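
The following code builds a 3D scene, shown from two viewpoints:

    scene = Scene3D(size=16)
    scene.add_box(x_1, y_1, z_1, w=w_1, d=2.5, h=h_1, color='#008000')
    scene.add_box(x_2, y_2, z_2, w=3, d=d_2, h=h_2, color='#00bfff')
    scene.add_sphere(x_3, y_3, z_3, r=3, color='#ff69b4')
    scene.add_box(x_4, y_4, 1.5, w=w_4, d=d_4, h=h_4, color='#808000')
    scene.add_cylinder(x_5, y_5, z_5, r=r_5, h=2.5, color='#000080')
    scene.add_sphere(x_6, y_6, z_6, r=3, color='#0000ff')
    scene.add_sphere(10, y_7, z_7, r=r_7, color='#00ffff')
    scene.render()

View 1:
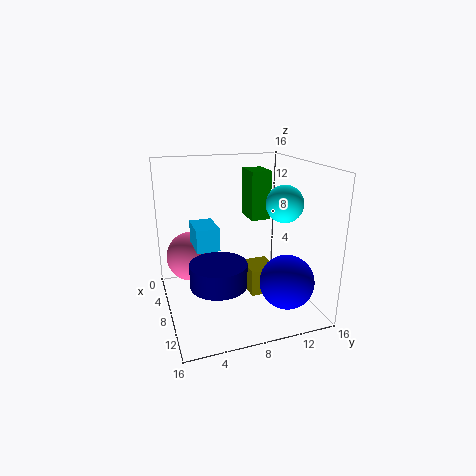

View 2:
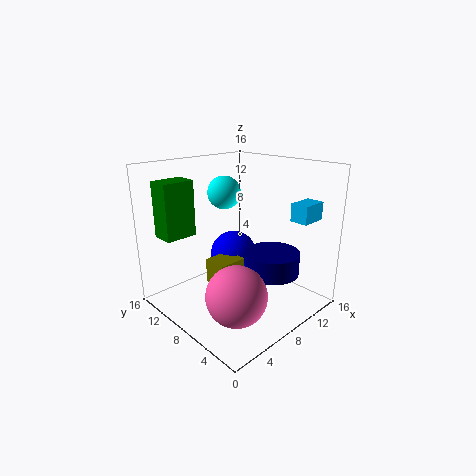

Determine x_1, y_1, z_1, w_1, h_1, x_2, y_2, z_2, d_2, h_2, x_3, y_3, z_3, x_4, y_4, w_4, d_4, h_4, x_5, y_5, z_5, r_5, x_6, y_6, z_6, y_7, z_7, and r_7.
x_1 = 1, y_1 = 11, z_1 = 8.5, w_1 = 3.5, h_1 = 6, x_2 = 12, y_2 = 2, z_2 = 10, d_2 = 2, h_2 = 2, x_3 = 3.5, y_3 = 3.5, z_3 = 4.5, x_4 = 6.5, y_4 = 9, w_4 = 3.5, d_4 = 3, h_4 = 3, x_5 = 10.5, y_5 = 5, z_5 = 4, r_5 = 3, x_6 = 11.5, y_6 = 12.5, z_6 = 3.5, y_7 = 12.5, z_7 = 12, r_7 = 2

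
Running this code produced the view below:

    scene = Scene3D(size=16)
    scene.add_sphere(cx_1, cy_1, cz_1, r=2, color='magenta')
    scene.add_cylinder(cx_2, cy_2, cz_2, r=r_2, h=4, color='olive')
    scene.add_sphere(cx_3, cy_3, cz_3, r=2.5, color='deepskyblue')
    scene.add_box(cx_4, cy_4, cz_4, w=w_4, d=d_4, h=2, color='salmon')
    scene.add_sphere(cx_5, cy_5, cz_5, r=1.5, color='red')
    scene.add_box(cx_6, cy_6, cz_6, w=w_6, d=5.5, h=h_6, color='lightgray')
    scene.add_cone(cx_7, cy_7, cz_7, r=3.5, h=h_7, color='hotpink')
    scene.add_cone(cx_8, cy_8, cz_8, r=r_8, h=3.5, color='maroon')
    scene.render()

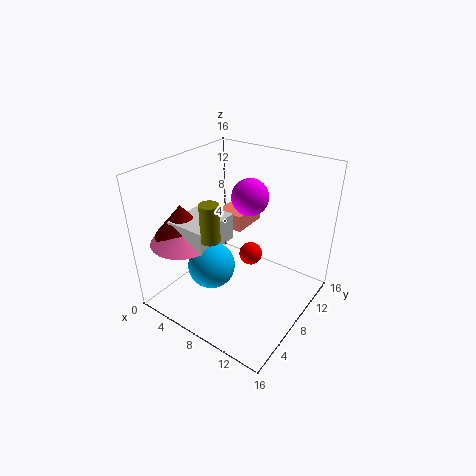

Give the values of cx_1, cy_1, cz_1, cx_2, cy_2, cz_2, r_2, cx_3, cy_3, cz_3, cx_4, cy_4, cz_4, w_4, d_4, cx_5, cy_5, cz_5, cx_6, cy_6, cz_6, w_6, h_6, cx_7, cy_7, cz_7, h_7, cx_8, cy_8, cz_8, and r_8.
cx_1 = 8.5
cy_1 = 9.5
cz_1 = 12.5
cx_2 = 7.5
cy_2 = 4
cz_2 = 9.5
r_2 = 1
cx_3 = 7
cy_3 = 4.5
cz_3 = 6
cx_4 = 3
cy_4 = 10.5
cz_4 = 7
w_4 = 3.5
d_4 = 4.5
cx_5 = 6.5
cy_5 = 13
cz_5 = 2.5
cx_6 = 2.5
cy_6 = 3
cz_6 = 7.5
w_6 = 4.5
h_6 = 3
cx_7 = 3.5
cy_7 = 4
cz_7 = 8
h_7 = 2.5
cx_8 = 3
cy_8 = 4.5
cz_8 = 8.5
r_8 = 3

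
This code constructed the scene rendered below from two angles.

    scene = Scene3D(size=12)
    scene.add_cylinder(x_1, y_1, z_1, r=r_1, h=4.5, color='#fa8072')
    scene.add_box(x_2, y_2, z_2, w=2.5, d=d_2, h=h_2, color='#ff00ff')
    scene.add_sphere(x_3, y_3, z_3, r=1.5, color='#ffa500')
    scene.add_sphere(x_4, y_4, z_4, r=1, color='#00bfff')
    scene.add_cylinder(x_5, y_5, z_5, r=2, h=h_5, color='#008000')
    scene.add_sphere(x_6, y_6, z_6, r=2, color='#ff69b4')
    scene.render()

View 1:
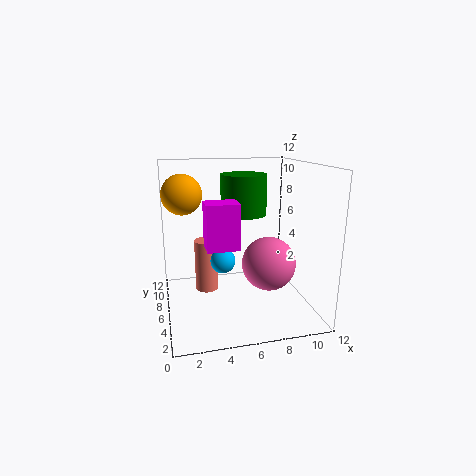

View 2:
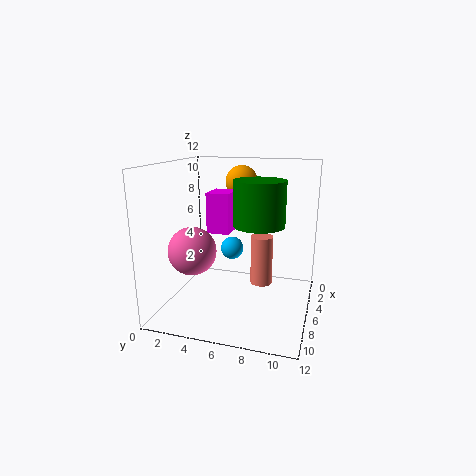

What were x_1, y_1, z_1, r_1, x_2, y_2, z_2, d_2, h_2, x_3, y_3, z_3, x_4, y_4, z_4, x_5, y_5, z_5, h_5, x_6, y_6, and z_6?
x_1 = 3.5; y_1 = 7.5; z_1 = 1; r_1 = 1; x_2 = 3; y_2 = 3; z_2 = 6; d_2 = 2; h_2 = 3.5; x_3 = 1.5; y_3 = 5; z_3 = 10; x_4 = 4.5; y_4 = 5; z_4 = 4.5; x_5 = 7; y_5 = 8; z_5 = 7.5; h_5 = 3.5; x_6 = 7.5; y_6 = 2.5; z_6 = 5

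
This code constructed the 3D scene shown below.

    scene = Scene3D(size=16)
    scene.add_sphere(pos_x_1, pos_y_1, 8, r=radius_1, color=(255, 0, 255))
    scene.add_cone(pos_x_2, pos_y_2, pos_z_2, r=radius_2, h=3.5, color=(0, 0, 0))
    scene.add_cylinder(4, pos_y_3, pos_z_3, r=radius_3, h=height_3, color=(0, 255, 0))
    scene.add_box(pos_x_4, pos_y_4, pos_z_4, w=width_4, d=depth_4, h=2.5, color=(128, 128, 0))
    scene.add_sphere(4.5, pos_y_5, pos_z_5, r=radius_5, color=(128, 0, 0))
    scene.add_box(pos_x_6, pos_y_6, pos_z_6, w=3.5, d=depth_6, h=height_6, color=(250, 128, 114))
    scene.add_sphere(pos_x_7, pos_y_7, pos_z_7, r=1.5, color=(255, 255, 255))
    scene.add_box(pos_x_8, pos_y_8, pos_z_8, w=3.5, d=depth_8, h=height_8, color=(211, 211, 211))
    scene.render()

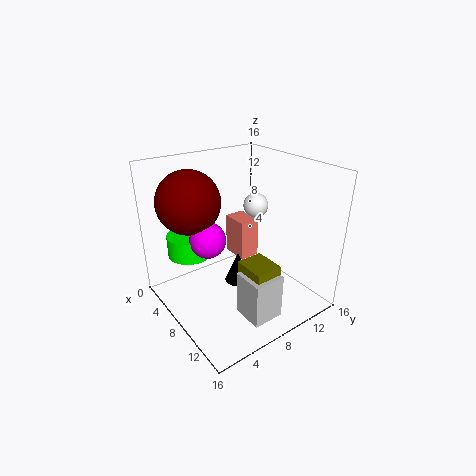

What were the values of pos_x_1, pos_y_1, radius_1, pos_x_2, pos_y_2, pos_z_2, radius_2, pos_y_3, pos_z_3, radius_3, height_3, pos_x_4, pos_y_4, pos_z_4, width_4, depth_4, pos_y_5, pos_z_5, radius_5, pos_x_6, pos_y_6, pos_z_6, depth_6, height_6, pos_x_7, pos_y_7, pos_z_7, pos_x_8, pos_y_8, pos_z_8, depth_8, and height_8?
pos_x_1 = 6.5
pos_y_1 = 5
radius_1 = 2
pos_x_2 = 8
pos_y_2 = 8
pos_z_2 = 2.5
radius_2 = 1.5
pos_y_3 = 4
pos_z_3 = 5.5
radius_3 = 2.5
height_3 = 2.5
pos_x_4 = 10
pos_y_4 = 6.5
pos_z_4 = 4
width_4 = 3.5
depth_4 = 3
pos_y_5 = 4
pos_z_5 = 12
radius_5 = 3.5
pos_x_6 = 2
pos_y_6 = 10.5
pos_z_6 = 3
depth_6 = 2.5
height_6 = 5
pos_x_7 = 5.5
pos_y_7 = 12.5
pos_z_7 = 10
pos_x_8 = 10.5
pos_y_8 = 6
pos_z_8 = 0.5
depth_8 = 3.5
height_8 = 5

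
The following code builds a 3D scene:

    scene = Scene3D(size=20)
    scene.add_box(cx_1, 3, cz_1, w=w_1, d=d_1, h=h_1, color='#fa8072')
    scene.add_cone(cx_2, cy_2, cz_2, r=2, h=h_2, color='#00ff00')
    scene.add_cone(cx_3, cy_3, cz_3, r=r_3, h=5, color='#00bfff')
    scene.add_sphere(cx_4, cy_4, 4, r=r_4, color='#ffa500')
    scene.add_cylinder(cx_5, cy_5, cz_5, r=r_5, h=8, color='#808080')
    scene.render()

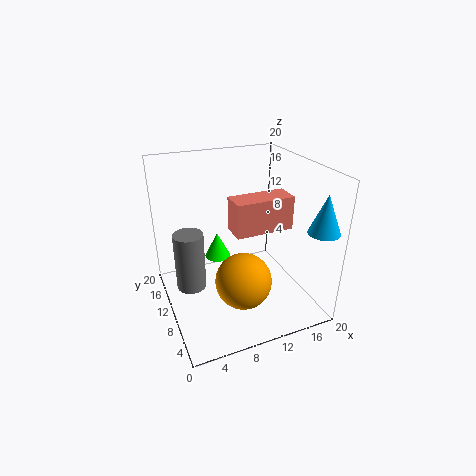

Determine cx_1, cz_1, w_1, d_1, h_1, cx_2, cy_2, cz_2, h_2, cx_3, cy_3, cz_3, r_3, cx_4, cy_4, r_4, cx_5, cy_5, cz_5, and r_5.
cx_1 = 7; cz_1 = 14; w_1 = 7; d_1 = 3; h_1 = 4; cx_2 = 9; cy_2 = 16; cz_2 = 4; h_2 = 4; cx_3 = 18; cy_3 = 2; cz_3 = 13; r_3 = 2; cx_4 = 10; cy_4 = 8; r_4 = 4; cx_5 = 3; cy_5 = 10; cz_5 = 4; r_5 = 2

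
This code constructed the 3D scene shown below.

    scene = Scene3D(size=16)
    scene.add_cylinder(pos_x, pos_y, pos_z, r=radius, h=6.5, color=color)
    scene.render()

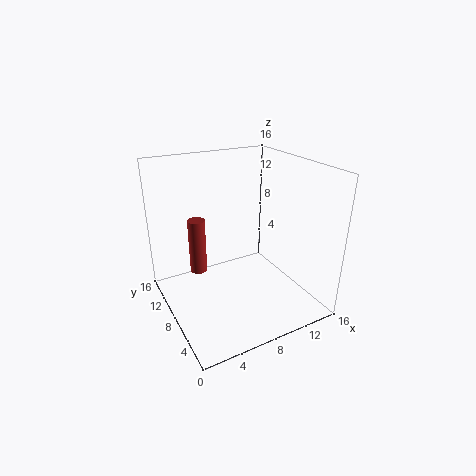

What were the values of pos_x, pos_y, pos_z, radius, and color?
pos_x = 4.5, pos_y = 11.5, pos_z = 3, radius = 1, color = 'brown'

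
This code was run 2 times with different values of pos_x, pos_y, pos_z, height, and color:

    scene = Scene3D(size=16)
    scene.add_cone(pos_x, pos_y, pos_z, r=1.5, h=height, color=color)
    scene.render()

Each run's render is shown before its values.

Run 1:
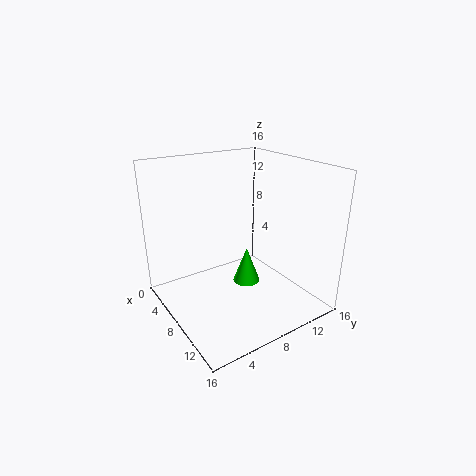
pos_x = 9, pos_y = 8.5, pos_z = 3, height = 4, color = 'lime'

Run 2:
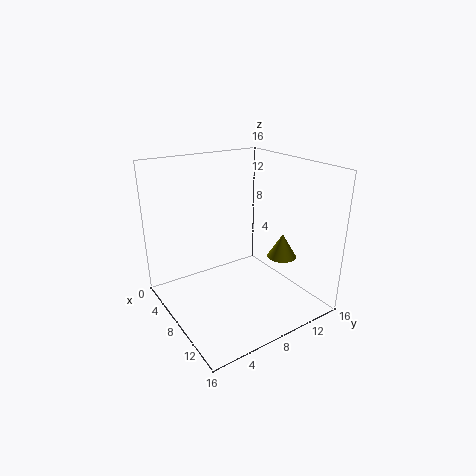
pos_x = 12.5, pos_y = 10.5, pos_z = 7, height = 2.5, color = 'olive'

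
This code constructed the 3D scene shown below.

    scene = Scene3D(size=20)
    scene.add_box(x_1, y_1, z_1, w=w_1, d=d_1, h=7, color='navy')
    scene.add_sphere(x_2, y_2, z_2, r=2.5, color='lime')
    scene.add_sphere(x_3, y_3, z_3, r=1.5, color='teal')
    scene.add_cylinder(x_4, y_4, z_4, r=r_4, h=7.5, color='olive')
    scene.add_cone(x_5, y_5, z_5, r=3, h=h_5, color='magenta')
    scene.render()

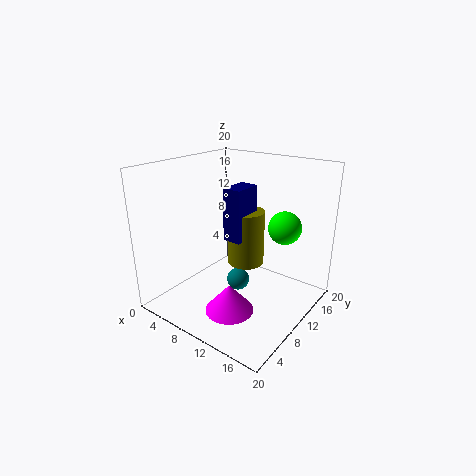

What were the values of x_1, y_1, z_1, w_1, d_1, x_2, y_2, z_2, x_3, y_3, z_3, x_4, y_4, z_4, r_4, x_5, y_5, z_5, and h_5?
x_1 = 9.5; y_1 = 7.5; z_1 = 10.5; w_1 = 2.5; d_1 = 4; x_2 = 13.5; y_2 = 17; z_2 = 10; x_3 = 11.5; y_3 = 8; z_3 = 5; x_4 = 11; y_4 = 10.5; z_4 = 6.5; r_4 = 2.5; x_5 = 13.5; y_5 = 3.5; z_5 = 3.5; h_5 = 3.5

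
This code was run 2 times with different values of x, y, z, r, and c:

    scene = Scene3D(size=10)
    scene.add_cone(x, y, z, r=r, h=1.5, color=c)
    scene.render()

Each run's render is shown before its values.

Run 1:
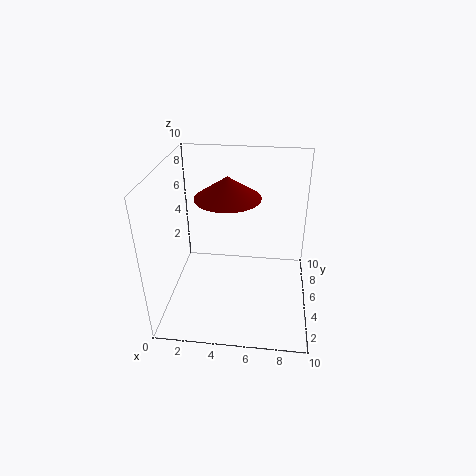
x = 4.25
y = 5.5
z = 7.75
r = 2.25
c = 'maroon'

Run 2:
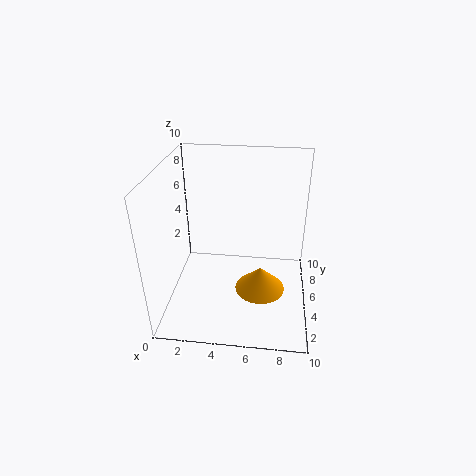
x = 6.75
y = 1.75
z = 3.5
r = 1.5
c = 'orange'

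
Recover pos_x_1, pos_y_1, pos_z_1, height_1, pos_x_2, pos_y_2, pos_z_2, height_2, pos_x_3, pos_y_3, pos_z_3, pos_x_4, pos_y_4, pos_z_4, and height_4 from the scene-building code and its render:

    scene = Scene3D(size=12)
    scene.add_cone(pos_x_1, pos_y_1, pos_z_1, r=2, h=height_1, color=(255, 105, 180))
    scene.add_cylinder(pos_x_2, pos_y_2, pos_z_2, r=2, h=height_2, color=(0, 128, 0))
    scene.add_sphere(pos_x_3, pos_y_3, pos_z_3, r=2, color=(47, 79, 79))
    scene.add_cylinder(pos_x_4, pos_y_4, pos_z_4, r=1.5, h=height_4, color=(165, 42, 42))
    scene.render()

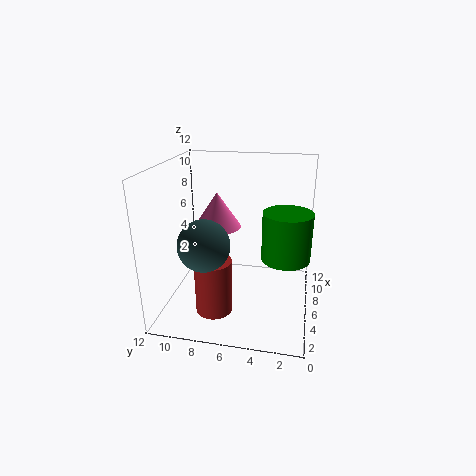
pos_x_1 = 7
pos_y_1 = 8
pos_z_1 = 6.5
height_1 = 3
pos_x_2 = 6
pos_y_2 = 2
pos_z_2 = 4.5
height_2 = 4
pos_x_3 = 3
pos_y_3 = 8
pos_z_3 = 6.5
pos_x_4 = 3.5
pos_y_4 = 7.5
pos_z_4 = 0.5
height_4 = 4.5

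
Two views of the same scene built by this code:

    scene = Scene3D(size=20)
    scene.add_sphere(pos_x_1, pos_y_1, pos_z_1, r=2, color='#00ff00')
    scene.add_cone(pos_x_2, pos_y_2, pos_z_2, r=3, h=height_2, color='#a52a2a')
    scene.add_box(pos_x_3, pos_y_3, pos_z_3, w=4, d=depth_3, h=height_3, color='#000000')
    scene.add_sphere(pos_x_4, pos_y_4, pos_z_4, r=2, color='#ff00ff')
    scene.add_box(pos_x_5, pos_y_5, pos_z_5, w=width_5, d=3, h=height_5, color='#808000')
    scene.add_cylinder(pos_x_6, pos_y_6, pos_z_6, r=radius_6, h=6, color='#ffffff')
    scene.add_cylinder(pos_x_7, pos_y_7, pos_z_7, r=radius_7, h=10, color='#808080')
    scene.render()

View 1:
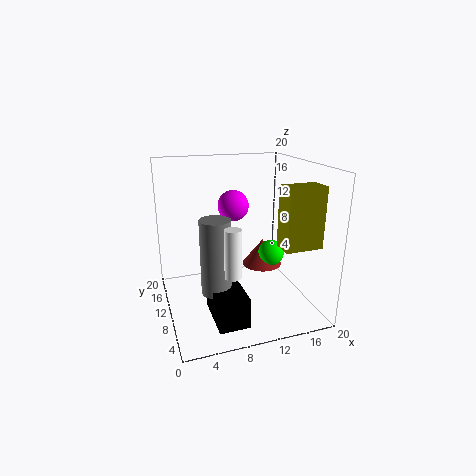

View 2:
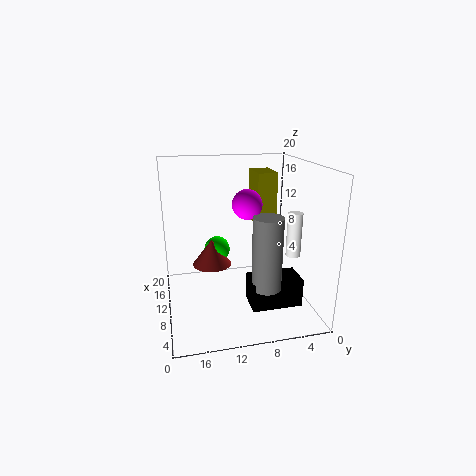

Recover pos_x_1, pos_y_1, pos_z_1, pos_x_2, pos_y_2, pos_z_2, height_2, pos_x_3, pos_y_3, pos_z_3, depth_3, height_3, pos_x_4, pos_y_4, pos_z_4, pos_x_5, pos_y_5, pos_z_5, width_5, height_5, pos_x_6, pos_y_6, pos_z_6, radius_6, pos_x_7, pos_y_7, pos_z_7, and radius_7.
pos_x_1 = 16
pos_y_1 = 12
pos_z_1 = 6
pos_x_2 = 15
pos_y_2 = 13
pos_z_2 = 4
height_2 = 4
pos_x_3 = 5
pos_y_3 = 2
pos_z_3 = 1
depth_3 = 7
height_3 = 4
pos_x_4 = 9
pos_y_4 = 9
pos_z_4 = 15
pos_x_5 = 14
pos_y_5 = 3
pos_z_5 = 10
width_5 = 5
height_5 = 8
pos_x_6 = 7
pos_y_6 = 3
pos_z_6 = 8
radius_6 = 1
pos_x_7 = 6
pos_y_7 = 7
pos_z_7 = 4
radius_7 = 2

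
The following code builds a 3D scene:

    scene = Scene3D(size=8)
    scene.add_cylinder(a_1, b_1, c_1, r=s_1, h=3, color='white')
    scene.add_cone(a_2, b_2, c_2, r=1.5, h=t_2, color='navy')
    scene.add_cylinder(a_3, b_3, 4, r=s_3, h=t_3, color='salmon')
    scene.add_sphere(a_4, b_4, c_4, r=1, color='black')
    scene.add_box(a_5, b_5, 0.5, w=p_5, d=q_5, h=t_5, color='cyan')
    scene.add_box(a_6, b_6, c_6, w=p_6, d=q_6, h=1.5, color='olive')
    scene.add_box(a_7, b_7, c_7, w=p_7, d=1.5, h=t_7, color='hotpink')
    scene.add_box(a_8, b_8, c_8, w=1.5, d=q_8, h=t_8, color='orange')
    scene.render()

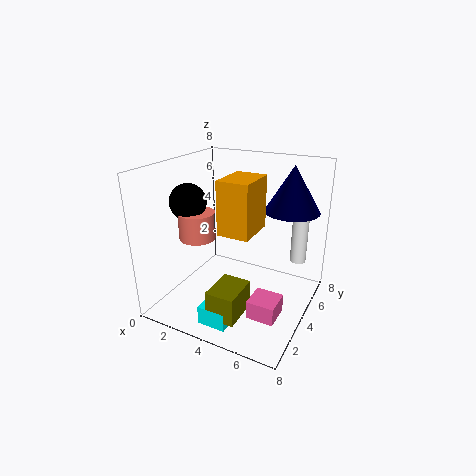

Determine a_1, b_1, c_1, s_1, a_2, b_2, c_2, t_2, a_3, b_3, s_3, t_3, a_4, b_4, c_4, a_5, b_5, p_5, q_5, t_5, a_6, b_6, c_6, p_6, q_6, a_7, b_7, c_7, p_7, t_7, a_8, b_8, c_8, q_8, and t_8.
a_1 = 6.5
b_1 = 7.5
c_1 = 1.5
s_1 = 0.5
a_2 = 6.5
b_2 = 5.5
c_2 = 5.5
t_2 = 2.5
a_3 = 2
b_3 = 3
s_3 = 1
t_3 = 1.5
a_4 = 1.5
b_4 = 3
c_4 = 6
a_5 = 3.5
b_5 = 0.5
p_5 = 1.5
q_5 = 1.5
t_5 = 1
a_6 = 4
b_6 = 0.5
c_6 = 1
p_6 = 1.5
q_6 = 2
a_7 = 5.5
b_7 = 2
c_7 = 0.5
p_7 = 1.5
t_7 = 1
a_8 = 4.5
b_8 = 1
c_8 = 5.5
q_8 = 2
t_8 = 2.5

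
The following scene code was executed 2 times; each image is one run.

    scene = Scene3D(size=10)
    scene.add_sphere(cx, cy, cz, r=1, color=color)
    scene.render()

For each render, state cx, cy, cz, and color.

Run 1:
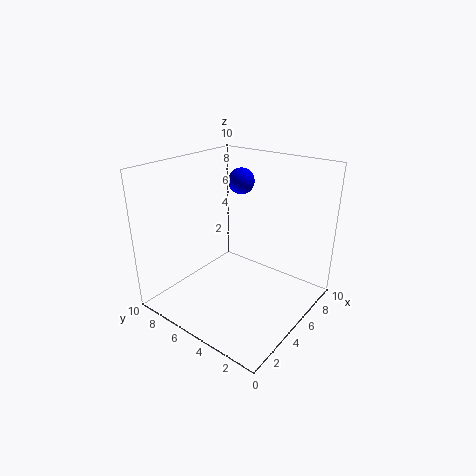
cx = 8, cy = 7, cz = 8, color = 'blue'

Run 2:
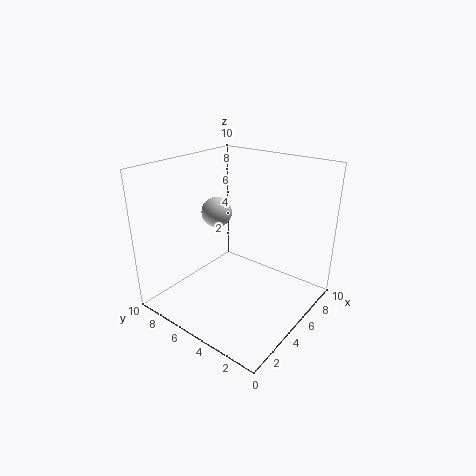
cx = 4, cy = 6, cz = 7, color = 'lightgray'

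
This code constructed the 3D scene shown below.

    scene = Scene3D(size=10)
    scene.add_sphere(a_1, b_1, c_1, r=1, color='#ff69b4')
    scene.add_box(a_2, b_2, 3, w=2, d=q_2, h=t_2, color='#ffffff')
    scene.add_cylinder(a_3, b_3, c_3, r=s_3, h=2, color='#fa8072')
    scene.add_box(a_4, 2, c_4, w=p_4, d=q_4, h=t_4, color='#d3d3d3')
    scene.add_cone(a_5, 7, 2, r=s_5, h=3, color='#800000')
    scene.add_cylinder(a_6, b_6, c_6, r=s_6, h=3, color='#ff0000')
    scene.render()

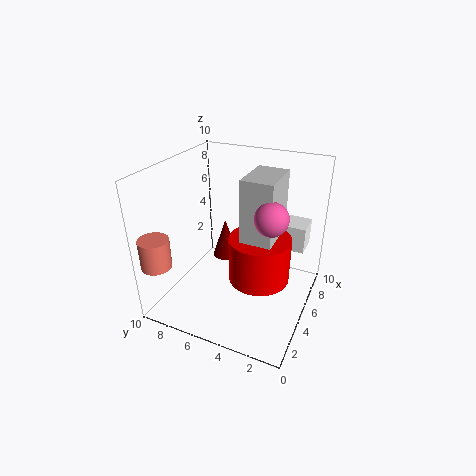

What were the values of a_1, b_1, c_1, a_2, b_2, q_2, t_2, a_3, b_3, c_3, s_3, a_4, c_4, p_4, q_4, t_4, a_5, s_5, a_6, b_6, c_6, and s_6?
a_1 = 3, b_1 = 2, c_1 = 8, a_2 = 8, b_2 = 1, q_2 = 2, t_2 = 2, a_3 = 1, b_3 = 9, c_3 = 4, s_3 = 1, a_4 = 3, c_4 = 6, p_4 = 3, q_4 = 2, t_4 = 4, a_5 = 7, s_5 = 1, a_6 = 4, b_6 = 3, c_6 = 3, s_6 = 2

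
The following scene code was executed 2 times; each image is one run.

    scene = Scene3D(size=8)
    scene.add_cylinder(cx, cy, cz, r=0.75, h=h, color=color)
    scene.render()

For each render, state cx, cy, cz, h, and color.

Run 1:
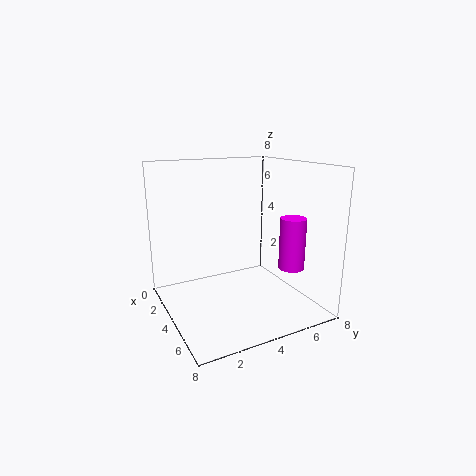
cx = 5; cy = 7; cz = 2; h = 3; color = 'magenta'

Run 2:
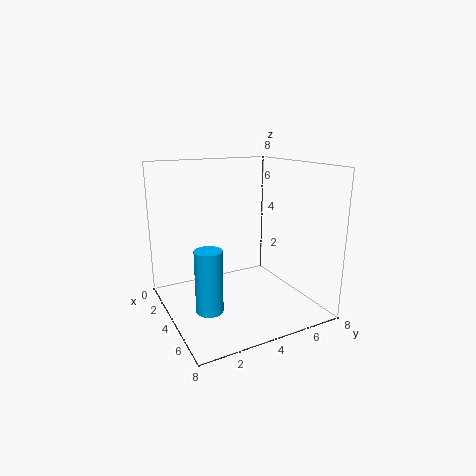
cx = 4.5; cy = 2; cz = 0.25; h = 3.5; color = 'deepskyblue'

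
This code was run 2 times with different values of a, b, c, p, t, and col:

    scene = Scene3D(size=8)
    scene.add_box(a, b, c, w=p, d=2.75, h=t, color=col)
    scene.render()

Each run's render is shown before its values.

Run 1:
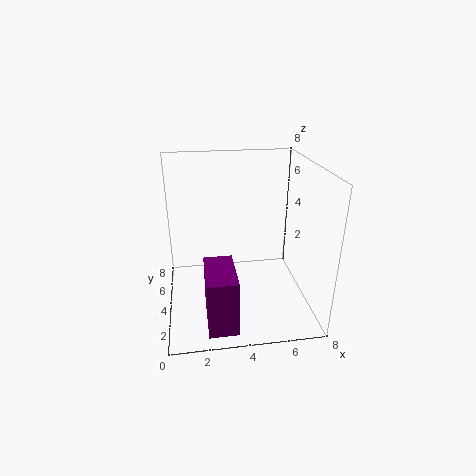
a = 2; b = 0.25; c = 0.5; p = 1.5; t = 3; col = 'purple'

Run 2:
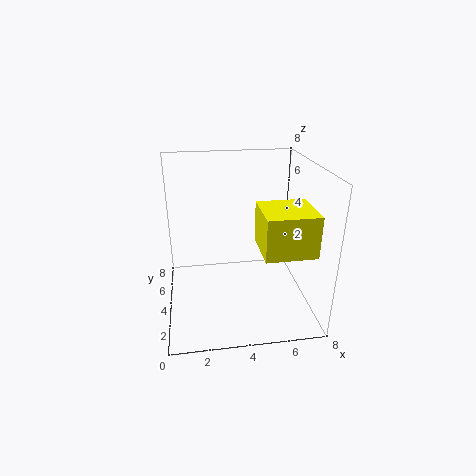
a = 5; b = 1.5; c = 3.75; p = 2.75; t = 2.25; col = 'yellow'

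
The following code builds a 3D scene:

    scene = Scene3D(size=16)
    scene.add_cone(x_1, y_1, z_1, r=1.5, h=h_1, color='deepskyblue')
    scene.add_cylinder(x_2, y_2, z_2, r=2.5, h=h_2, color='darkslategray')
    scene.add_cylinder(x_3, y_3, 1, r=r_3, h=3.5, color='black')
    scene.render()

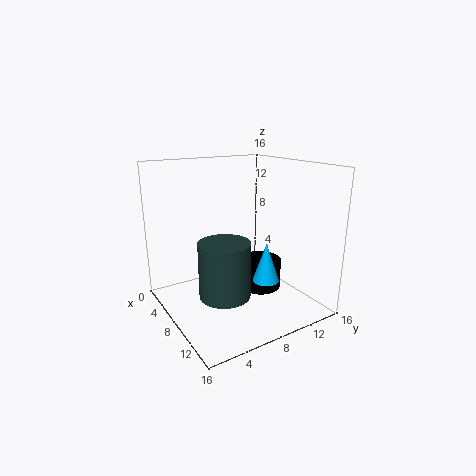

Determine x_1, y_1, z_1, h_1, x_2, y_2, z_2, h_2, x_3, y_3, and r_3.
x_1 = 10; y_1 = 10.5; z_1 = 3; h_1 = 4.5; x_2 = 12; y_2 = 4; z_2 = 4; h_2 = 5.5; x_3 = 7.5; y_3 = 11.5; r_3 = 2.5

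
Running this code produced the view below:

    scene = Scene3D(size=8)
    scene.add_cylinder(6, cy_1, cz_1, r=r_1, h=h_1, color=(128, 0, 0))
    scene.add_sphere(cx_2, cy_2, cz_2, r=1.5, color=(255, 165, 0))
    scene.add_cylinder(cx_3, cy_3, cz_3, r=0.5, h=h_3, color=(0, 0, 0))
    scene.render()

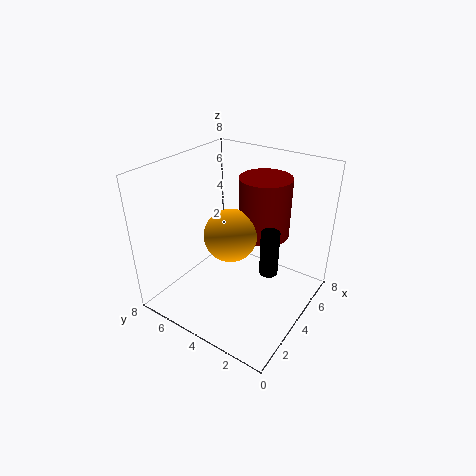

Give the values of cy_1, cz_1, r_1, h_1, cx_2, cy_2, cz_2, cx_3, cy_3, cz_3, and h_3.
cy_1 = 3.5
cz_1 = 3.5
r_1 = 1.5
h_1 = 3.5
cx_2 = 4
cy_2 = 4.5
cz_2 = 4
cx_3 = 4
cy_3 = 2
cz_3 = 2.5
h_3 = 2.5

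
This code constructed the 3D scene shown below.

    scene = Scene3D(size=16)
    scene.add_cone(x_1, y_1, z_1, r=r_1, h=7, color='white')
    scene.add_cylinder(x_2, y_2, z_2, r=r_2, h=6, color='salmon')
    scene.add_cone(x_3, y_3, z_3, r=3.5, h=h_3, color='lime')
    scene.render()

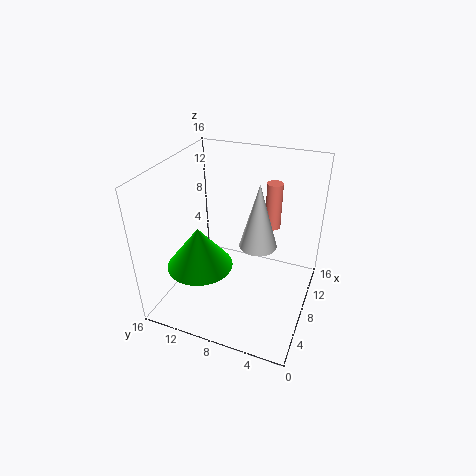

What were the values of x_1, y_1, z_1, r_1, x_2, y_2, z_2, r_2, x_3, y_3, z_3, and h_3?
x_1 = 7.5, y_1 = 5.5, z_1 = 8, r_1 = 2, x_2 = 15, y_2 = 6, z_2 = 6, r_2 = 1, x_3 = 4.5, y_3 = 11, z_3 = 6, h_3 = 4.5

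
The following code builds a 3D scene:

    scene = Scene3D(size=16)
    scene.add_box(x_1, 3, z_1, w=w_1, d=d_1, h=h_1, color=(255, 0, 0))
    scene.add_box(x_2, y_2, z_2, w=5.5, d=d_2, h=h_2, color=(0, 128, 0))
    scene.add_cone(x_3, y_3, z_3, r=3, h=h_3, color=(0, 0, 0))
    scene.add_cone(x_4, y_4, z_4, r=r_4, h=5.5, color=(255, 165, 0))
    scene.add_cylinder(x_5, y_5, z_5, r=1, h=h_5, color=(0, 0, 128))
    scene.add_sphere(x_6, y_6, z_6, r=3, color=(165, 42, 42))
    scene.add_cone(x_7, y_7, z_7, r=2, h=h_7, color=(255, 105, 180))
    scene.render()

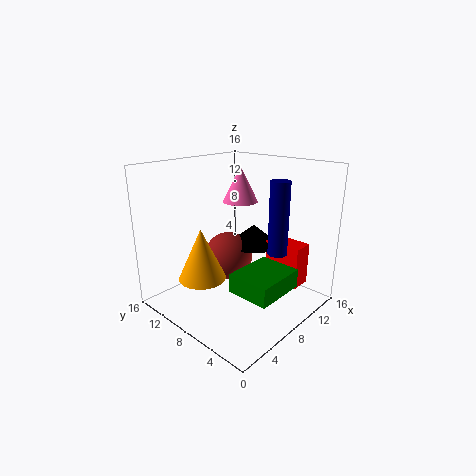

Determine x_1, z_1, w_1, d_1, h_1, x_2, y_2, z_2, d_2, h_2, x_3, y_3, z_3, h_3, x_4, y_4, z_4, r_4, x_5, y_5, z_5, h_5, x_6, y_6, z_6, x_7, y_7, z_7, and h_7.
x_1 = 12.5
z_1 = 1.5
w_1 = 2.5
d_1 = 4.5
h_1 = 5
x_2 = 4
y_2 = 1
z_2 = 4
d_2 = 4.5
h_2 = 2
x_3 = 12.5
y_3 = 9.5
z_3 = 5.5
h_3 = 2.5
x_4 = 3.5
y_4 = 9
z_4 = 4.5
r_4 = 2.5
x_5 = 8.5
y_5 = 3
z_5 = 7.5
h_5 = 7.5
x_6 = 10
y_6 = 11.5
z_6 = 4
x_7 = 10
y_7 = 9.5
z_7 = 11.5
h_7 = 4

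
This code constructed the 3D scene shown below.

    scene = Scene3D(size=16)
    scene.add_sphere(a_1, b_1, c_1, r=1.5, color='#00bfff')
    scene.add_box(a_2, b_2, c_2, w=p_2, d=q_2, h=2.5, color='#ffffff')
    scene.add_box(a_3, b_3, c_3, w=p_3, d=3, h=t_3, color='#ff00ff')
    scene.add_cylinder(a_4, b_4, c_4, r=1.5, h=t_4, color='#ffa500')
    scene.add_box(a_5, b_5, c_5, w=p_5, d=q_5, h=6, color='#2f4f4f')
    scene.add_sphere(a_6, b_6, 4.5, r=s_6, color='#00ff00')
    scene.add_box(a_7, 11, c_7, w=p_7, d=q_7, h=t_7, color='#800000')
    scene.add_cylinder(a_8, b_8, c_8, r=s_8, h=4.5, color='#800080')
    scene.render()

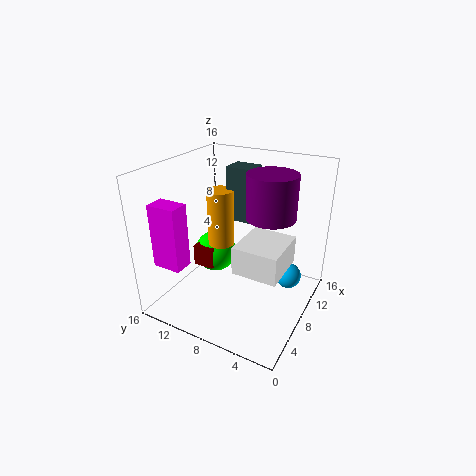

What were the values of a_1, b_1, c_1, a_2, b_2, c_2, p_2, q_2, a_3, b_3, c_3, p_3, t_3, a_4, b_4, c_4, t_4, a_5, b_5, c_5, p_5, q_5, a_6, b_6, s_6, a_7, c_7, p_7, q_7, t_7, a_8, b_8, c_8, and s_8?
a_1 = 11.5, b_1 = 3, c_1 = 2.5, a_2 = 0.5, b_2 = 0.5, c_2 = 9, p_2 = 4.5, q_2 = 4, a_3 = 0.5, b_3 = 10.5, c_3 = 7, p_3 = 2, t_3 = 6.5, a_4 = 8.5, b_4 = 10.5, c_4 = 6.5, t_4 = 6.5, a_5 = 9, b_5 = 7, c_5 = 9.5, p_5 = 2.5, q_5 = 3, a_6 = 9.5, b_6 = 12, s_6 = 2.5, a_7 = 7, c_7 = 3.5, p_7 = 4, q_7 = 2.5, t_7 = 2.5, a_8 = 7.5, b_8 = 4, c_8 = 11.5, s_8 = 2.5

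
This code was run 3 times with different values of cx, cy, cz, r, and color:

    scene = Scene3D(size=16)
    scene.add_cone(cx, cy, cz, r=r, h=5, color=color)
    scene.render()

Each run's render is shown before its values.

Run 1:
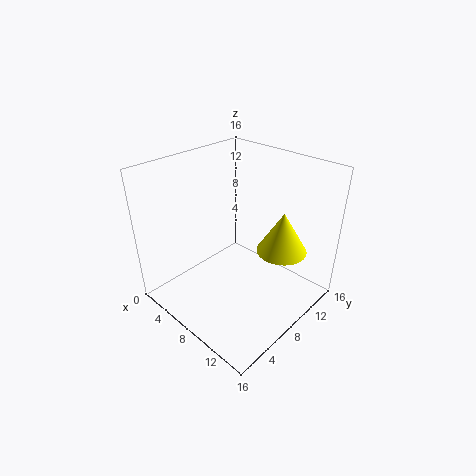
cx = 10.5; cy = 13; cz = 5; r = 3; color = 'yellow'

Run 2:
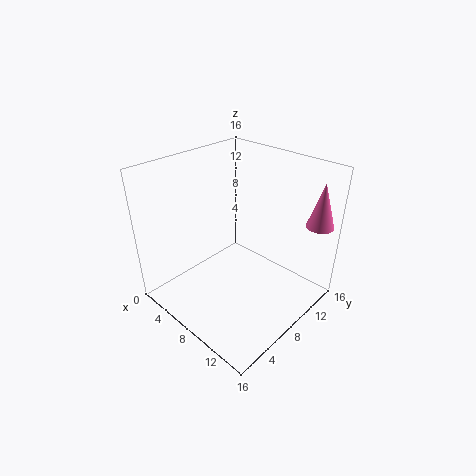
cx = 14.5; cy = 14; cz = 9.5; r = 1.5; color = 'hotpink'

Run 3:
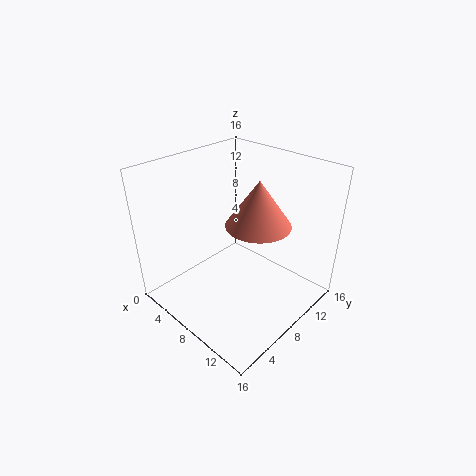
cx = 10; cy = 9; cz = 10; r = 3.5; color = 'salmon'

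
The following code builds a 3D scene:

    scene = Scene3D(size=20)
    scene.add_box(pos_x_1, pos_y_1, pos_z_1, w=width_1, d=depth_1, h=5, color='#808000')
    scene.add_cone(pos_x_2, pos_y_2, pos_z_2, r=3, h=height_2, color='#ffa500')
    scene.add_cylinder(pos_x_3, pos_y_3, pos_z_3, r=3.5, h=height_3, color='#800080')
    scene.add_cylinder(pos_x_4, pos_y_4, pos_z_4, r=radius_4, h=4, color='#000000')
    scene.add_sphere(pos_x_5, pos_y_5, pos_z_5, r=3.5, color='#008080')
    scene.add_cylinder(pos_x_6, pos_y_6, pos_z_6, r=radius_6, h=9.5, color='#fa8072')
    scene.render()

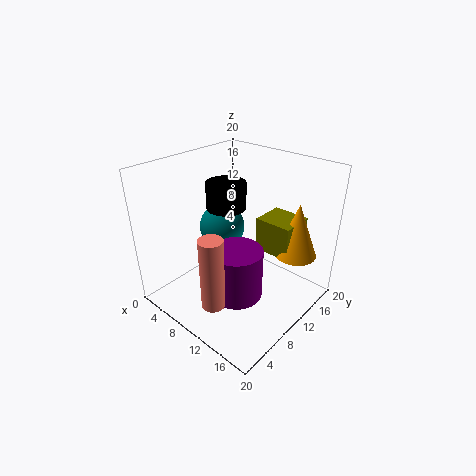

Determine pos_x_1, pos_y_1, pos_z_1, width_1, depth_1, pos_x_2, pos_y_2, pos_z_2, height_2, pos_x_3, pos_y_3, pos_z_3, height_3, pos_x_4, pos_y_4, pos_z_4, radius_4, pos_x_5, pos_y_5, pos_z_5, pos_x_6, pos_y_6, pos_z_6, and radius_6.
pos_x_1 = 10, pos_y_1 = 14, pos_z_1 = 6.5, width_1 = 5.5, depth_1 = 5, pos_x_2 = 15.5, pos_y_2 = 16.5, pos_z_2 = 6.5, height_2 = 8, pos_x_3 = 12, pos_y_3 = 7.5, pos_z_3 = 3, height_3 = 7, pos_x_4 = 5, pos_y_4 = 13, pos_z_4 = 12, radius_4 = 3, pos_x_5 = 4, pos_y_5 = 13, pos_z_5 = 8.5, pos_x_6 = 12.5, pos_y_6 = 2.5, pos_z_6 = 4.5, radius_6 = 1.5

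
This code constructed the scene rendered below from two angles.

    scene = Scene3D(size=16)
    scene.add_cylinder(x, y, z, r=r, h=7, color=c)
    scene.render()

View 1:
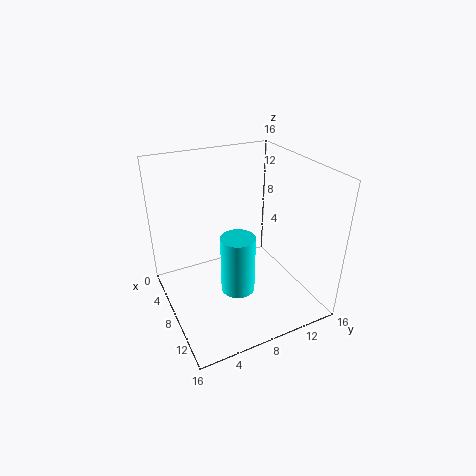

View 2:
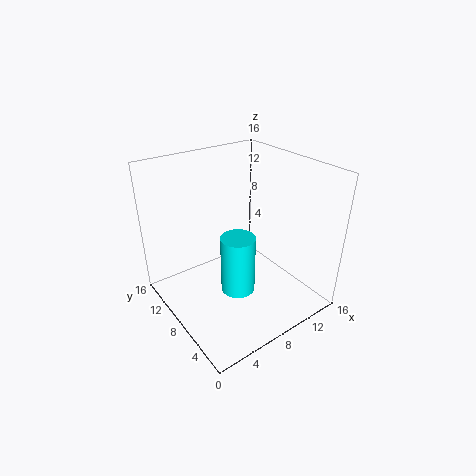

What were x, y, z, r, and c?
x = 8, y = 8, z = 1, r = 2, c = 'cyan'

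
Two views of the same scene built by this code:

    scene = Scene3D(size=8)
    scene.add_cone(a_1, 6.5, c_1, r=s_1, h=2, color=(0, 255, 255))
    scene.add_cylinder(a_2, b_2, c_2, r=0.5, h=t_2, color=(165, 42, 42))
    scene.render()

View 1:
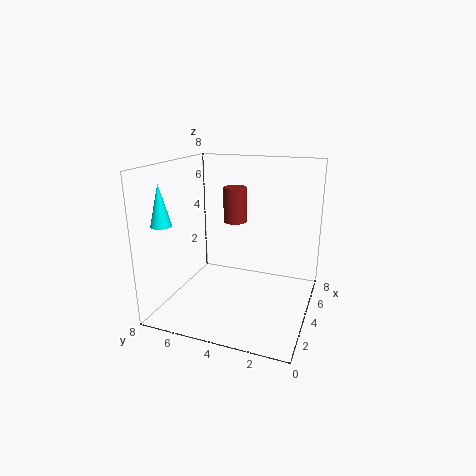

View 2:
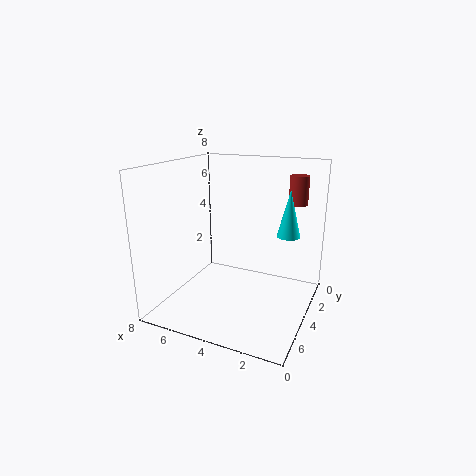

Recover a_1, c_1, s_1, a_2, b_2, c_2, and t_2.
a_1 = 0.5, c_1 = 5.5, s_1 = 0.5, a_2 = 1, b_2 = 3, c_2 = 6, t_2 = 1.5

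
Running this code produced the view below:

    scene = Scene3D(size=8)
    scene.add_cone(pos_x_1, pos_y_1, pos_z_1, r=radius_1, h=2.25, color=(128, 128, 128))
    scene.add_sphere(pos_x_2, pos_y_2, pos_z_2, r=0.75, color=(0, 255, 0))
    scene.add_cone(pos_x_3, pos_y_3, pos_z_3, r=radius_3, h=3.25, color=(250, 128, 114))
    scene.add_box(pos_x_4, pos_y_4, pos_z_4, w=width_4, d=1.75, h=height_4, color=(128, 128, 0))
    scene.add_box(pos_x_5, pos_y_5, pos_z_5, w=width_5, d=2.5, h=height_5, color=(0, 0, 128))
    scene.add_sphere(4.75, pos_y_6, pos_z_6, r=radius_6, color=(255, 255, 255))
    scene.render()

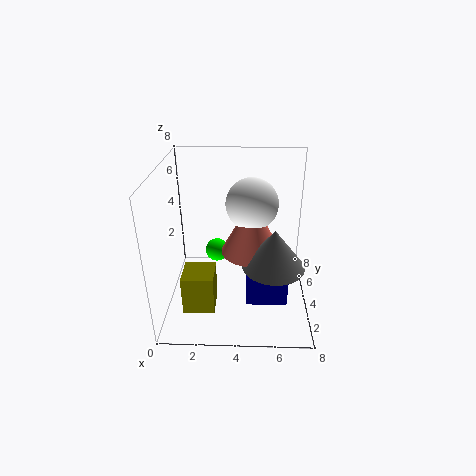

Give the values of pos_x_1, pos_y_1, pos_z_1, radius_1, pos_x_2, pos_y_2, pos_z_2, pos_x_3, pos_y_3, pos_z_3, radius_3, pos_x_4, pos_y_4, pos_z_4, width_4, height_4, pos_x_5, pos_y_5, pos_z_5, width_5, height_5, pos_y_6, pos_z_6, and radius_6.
pos_x_1 = 6, pos_y_1 = 3.5, pos_z_1 = 2.5, radius_1 = 1.75, pos_x_2 = 2.5, pos_y_2 = 6.75, pos_z_2 = 1.5, pos_x_3 = 4.75, pos_y_3 = 4.75, pos_z_3 = 2.75, radius_3 = 1.75, pos_x_4 = 1, pos_y_4 = 2, pos_z_4 = 0.25, width_4 = 1.75, height_4 = 2.25, pos_x_5 = 4.5, pos_y_5 = 2.25, pos_z_5 = 0.75, width_5 = 2.25, height_5 = 1.75, pos_y_6 = 5.25, pos_z_6 = 5.5, radius_6 = 1.5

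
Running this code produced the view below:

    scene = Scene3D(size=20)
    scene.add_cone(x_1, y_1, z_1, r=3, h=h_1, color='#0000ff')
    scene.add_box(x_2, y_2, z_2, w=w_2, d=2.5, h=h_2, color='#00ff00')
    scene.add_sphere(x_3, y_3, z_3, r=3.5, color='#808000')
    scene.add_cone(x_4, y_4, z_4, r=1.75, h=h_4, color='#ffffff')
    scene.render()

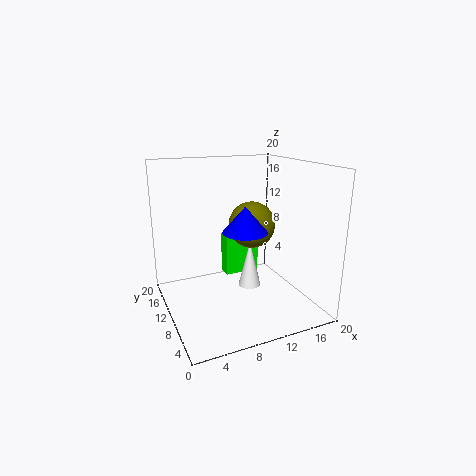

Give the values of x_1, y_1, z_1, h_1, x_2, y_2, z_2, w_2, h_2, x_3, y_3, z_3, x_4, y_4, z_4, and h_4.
x_1 = 10; y_1 = 7.75; z_1 = 11.5; h_1 = 3.5; x_2 = 11.25; y_2 = 17.25; z_2 = 0.75; w_2 = 5.75; h_2 = 6.75; x_3 = 13.75; y_3 = 13.25; z_3 = 10.5; x_4 = 13.5; y_4 = 13.25; z_4 = 0.5; h_4 = 7.25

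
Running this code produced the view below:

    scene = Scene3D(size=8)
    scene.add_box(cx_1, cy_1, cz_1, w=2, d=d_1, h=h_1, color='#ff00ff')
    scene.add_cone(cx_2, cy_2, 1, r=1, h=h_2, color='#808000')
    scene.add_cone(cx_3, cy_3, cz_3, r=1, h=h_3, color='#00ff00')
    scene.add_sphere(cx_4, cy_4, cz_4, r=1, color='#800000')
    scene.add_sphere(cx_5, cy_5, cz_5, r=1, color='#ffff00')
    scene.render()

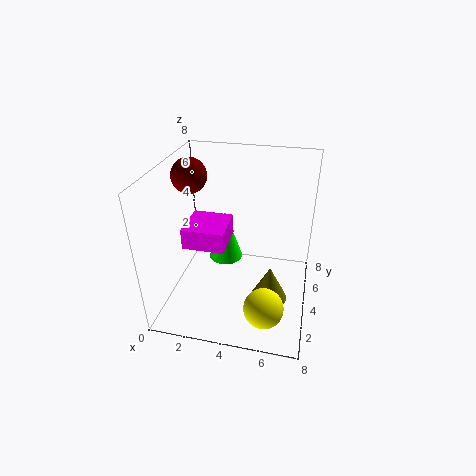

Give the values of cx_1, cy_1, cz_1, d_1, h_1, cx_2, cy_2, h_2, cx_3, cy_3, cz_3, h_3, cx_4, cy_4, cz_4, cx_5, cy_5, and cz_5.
cx_1 = 2
cy_1 = 1
cz_1 = 5
d_1 = 2
h_1 = 1
cx_2 = 6
cy_2 = 3
h_2 = 2
cx_3 = 3
cy_3 = 5
cz_3 = 2
h_3 = 3
cx_4 = 1
cy_4 = 5
cz_4 = 7
cx_5 = 6
cy_5 = 1
cz_5 = 2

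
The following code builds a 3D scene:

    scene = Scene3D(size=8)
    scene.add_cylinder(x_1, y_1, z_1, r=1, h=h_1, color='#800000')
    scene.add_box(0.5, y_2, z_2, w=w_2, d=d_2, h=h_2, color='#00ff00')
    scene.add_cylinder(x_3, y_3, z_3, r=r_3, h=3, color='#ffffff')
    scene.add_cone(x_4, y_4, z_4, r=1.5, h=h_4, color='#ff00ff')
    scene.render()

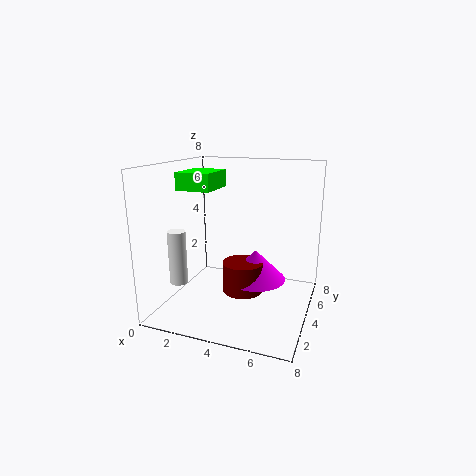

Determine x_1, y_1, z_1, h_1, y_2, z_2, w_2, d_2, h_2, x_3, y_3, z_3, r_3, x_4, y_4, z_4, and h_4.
x_1 = 5; y_1 = 2; z_1 = 2; h_1 = 1.5; y_2 = 3.5; z_2 = 6.5; w_2 = 2; d_2 = 2.5; h_2 = 1; x_3 = 1; y_3 = 2.5; z_3 = 1.5; r_3 = 0.5; x_4 = 5.5; y_4 = 2.5; z_4 = 2.5; h_4 = 1.5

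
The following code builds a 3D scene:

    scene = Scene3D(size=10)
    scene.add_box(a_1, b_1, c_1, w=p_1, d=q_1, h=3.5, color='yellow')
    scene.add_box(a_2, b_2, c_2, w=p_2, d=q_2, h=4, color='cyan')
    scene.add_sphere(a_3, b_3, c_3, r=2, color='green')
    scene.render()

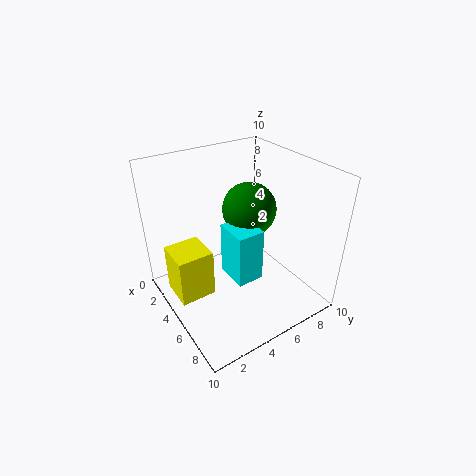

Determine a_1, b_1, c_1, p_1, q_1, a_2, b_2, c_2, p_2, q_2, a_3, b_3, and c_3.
a_1 = 2.5
b_1 = 0.5
c_1 = 1
p_1 = 2.5
q_1 = 2.5
a_2 = 3.5
b_2 = 4.5
c_2 = 1.5
p_2 = 2.5
q_2 = 2
a_3 = 3.5
b_3 = 7
c_3 = 6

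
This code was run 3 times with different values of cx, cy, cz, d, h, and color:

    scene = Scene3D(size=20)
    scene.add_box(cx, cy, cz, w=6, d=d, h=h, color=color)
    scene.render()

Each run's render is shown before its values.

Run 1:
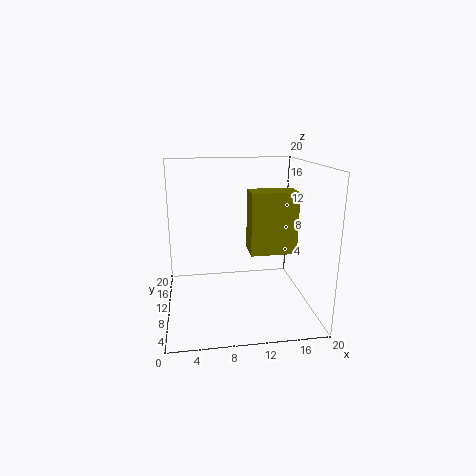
cx = 11, cy = 5.5, cz = 9, d = 3.5, h = 8, color = 'olive'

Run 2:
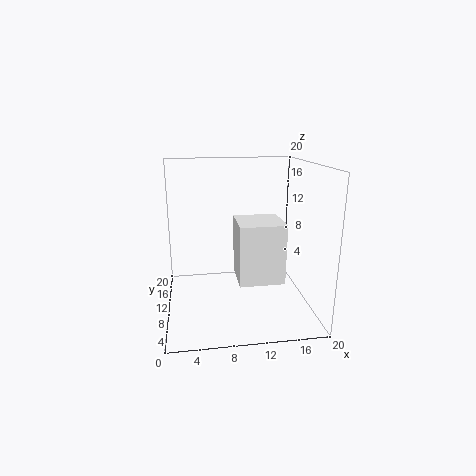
cx = 9.5, cy = 5, cz = 5, d = 6, h = 8, color = 'white'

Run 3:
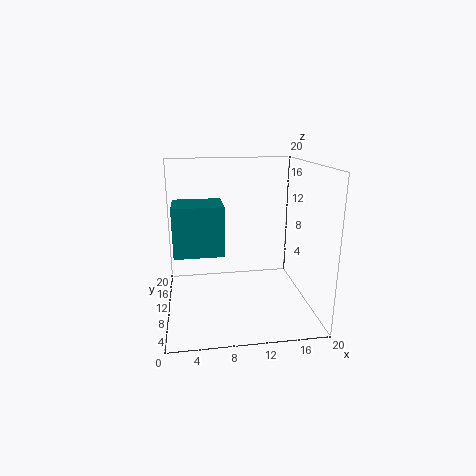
cx = 1.5, cy = 3.5, cz = 10, d = 5, h = 6, color = 'teal'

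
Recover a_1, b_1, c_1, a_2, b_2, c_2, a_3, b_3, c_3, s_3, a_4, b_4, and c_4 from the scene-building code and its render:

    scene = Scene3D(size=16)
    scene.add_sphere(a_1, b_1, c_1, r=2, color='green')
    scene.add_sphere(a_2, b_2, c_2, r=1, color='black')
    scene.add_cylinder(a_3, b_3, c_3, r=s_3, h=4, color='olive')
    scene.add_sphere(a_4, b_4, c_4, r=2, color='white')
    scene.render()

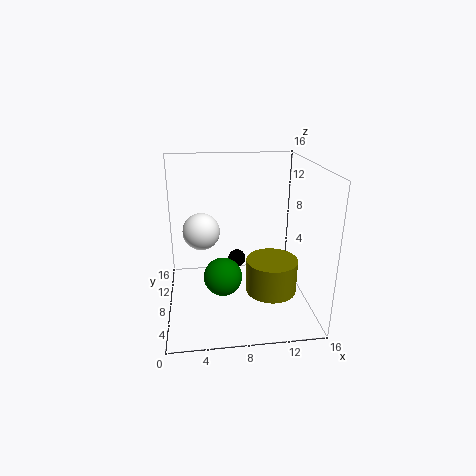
a_1 = 6
b_1 = 5
c_1 = 5
a_2 = 8
b_2 = 9
c_2 = 5
a_3 = 12
b_3 = 8
c_3 = 1
s_3 = 3
a_4 = 4
b_4 = 8
c_4 = 9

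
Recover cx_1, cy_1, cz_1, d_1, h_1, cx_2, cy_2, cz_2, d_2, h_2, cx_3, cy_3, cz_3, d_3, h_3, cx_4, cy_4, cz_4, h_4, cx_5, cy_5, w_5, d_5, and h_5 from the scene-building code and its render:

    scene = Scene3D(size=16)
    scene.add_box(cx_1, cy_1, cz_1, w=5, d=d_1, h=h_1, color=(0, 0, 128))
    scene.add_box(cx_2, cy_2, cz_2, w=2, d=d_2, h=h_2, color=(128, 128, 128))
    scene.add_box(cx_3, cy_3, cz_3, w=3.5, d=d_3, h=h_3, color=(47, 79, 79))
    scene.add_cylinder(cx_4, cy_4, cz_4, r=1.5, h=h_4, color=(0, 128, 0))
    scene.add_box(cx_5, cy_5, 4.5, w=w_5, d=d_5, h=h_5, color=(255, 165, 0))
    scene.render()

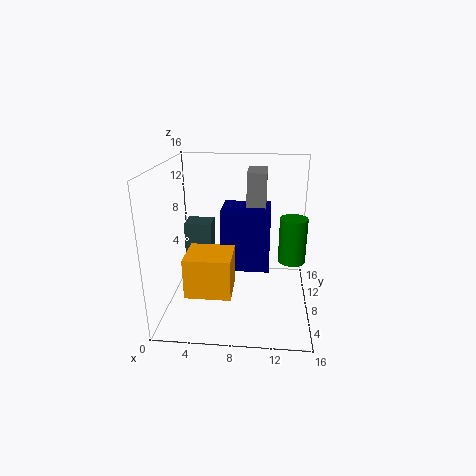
cx_1 = 6.5; cy_1 = 5; cz_1 = 5.5; d_1 = 4; h_1 = 6.5; cx_2 = 9; cy_2 = 6.5; cz_2 = 12; d_2 = 4; h_2 = 3.5; cx_3 = 0.5; cy_3 = 13; cz_3 = 1; d_3 = 3; h_3 = 6.5; cx_4 = 14; cy_4 = 8; cz_4 = 5.5; h_4 = 5; cx_5 = 3.5; cy_5 = 1; w_5 = 4.5; d_5 = 4; h_5 = 4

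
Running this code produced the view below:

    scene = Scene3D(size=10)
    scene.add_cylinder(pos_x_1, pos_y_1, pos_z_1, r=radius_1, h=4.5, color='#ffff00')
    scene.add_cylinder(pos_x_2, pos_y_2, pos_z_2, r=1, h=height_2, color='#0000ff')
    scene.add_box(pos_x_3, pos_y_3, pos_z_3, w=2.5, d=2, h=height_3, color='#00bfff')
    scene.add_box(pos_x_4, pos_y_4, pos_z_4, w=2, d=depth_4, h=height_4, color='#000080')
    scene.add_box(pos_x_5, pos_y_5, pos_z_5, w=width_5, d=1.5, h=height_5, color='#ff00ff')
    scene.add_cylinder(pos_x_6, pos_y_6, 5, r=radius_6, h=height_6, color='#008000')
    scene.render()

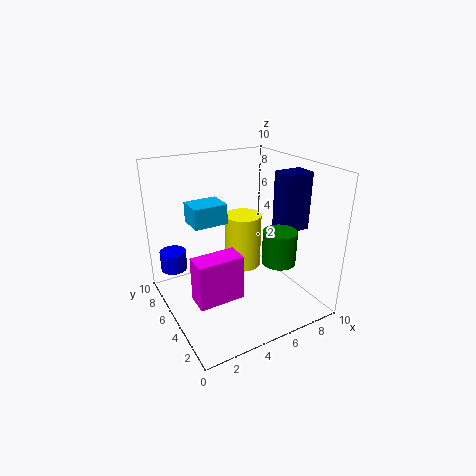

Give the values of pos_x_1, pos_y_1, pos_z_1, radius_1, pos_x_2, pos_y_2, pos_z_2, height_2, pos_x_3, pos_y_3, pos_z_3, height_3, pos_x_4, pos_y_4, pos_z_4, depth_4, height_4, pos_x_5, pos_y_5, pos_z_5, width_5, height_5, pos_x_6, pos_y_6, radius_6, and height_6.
pos_x_1 = 7.5; pos_y_1 = 8.5; pos_z_1 = 0.5; radius_1 = 1.5; pos_x_2 = 1.5; pos_y_2 = 9; pos_z_2 = 1.5; height_2 = 1.5; pos_x_3 = 2.5; pos_y_3 = 6.5; pos_z_3 = 5.5; height_3 = 1.5; pos_x_4 = 7.5; pos_y_4 = 3; pos_z_4 = 5.5; depth_4 = 1.5; height_4 = 4; pos_x_5 = 1; pos_y_5 = 2.5; pos_z_5 = 2; width_5 = 3; height_5 = 3; pos_x_6 = 5.5; pos_y_6 = 1; radius_6 = 1; height_6 = 2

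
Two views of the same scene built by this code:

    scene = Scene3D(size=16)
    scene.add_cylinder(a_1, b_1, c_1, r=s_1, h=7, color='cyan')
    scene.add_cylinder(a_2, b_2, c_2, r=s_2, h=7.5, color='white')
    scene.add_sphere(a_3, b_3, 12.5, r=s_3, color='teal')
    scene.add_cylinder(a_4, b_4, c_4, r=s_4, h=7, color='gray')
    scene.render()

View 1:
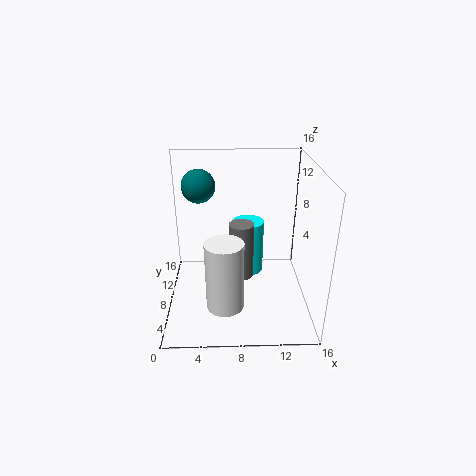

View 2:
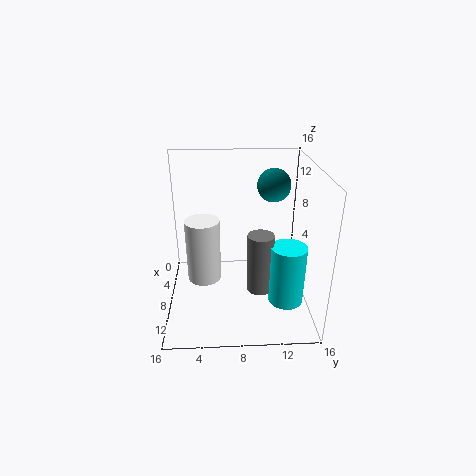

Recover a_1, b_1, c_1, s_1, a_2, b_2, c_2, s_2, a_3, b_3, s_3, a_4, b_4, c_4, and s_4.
a_1 = 9.5; b_1 = 13.5; c_1 = 0.5; s_1 = 2; a_2 = 6.5; b_2 = 4; c_2 = 2; s_2 = 2; a_3 = 3.5; b_3 = 12.5; s_3 = 2; a_4 = 8.5; b_4 = 10.5; c_4 = 1.5; s_4 = 1.5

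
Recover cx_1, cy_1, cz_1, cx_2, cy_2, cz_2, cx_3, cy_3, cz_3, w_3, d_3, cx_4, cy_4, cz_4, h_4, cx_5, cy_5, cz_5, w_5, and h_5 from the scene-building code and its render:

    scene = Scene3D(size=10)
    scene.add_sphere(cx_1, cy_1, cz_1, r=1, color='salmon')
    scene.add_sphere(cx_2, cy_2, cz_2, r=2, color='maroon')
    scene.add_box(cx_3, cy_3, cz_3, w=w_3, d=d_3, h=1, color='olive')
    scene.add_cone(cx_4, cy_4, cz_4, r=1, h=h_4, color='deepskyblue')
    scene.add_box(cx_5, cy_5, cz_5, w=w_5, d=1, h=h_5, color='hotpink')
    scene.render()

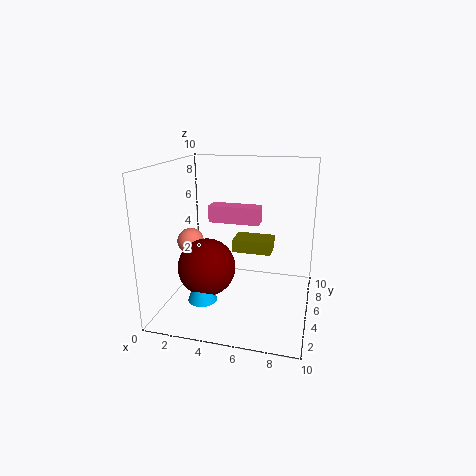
cx_1 = 1
cy_1 = 6
cz_1 = 4
cx_2 = 3
cy_2 = 4
cz_2 = 3
cx_3 = 4
cy_3 = 7
cz_3 = 3
w_3 = 3
d_3 = 2
cx_4 = 3
cy_4 = 3
cz_4 = 1
h_4 = 3
cx_5 = 4
cy_5 = 2
cz_5 = 7
w_5 = 3
h_5 = 1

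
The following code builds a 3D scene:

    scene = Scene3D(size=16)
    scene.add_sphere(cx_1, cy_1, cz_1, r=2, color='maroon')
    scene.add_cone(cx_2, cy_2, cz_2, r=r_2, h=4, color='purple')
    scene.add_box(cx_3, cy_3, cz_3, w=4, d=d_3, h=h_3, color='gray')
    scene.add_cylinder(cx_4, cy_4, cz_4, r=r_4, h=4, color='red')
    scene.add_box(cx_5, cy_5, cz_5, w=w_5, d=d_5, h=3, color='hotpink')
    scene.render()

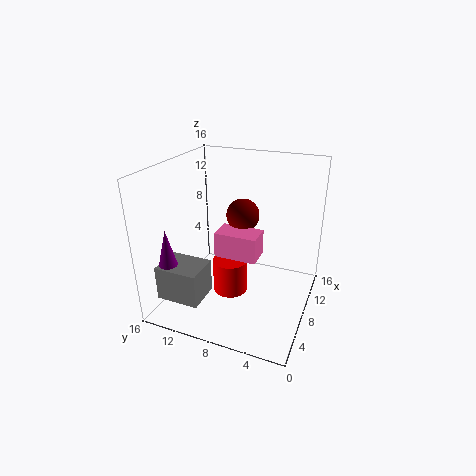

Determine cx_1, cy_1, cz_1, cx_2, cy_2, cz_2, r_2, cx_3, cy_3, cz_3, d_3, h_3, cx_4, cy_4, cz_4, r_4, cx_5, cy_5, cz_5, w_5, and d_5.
cx_1 = 12, cy_1 = 9, cz_1 = 9, cx_2 = 3, cy_2 = 14, cz_2 = 6, r_2 = 1, cx_3 = 3, cy_3 = 11, cz_3 = 1, d_3 = 5, h_3 = 4, cx_4 = 8, cy_4 = 9, cz_4 = 1, r_4 = 2, cx_5 = 8, cy_5 = 6, cz_5 = 5, w_5 = 3, d_5 = 5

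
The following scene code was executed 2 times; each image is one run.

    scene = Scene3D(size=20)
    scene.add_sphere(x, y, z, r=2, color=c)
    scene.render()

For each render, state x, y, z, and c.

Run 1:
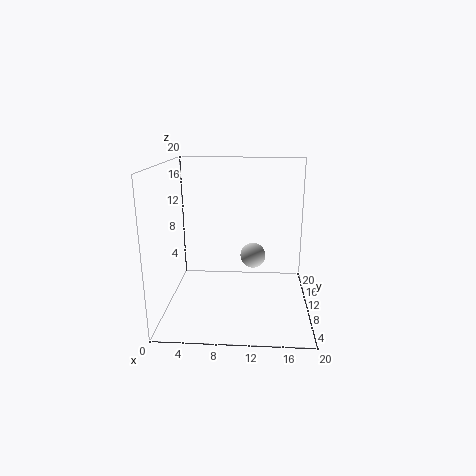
x = 12
y = 16
z = 5
c = 'lightgray'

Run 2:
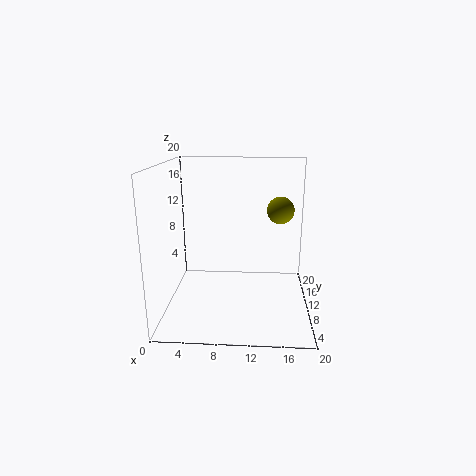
x = 16
y = 14
z = 13
c = 'olive'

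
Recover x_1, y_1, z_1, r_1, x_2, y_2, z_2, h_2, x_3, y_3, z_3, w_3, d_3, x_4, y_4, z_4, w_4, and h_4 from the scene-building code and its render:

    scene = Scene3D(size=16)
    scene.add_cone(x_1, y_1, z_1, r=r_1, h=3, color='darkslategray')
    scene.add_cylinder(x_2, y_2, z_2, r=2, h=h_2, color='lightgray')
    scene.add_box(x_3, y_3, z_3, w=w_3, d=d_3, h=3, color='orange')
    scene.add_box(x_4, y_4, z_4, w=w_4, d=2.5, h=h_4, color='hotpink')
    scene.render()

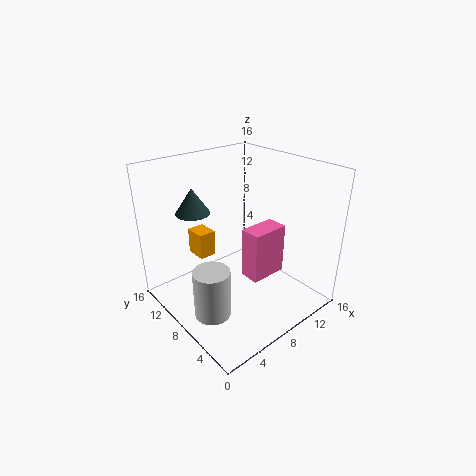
x_1 = 5.5
y_1 = 13
z_1 = 10
r_1 = 2
x_2 = 3.5
y_2 = 7
z_2 = 0.5
h_2 = 5.5
x_3 = 5
y_3 = 11
z_3 = 5
w_3 = 2
d_3 = 2.5
x_4 = 9
y_4 = 6
z_4 = 2.5
w_4 = 4.5
h_4 = 6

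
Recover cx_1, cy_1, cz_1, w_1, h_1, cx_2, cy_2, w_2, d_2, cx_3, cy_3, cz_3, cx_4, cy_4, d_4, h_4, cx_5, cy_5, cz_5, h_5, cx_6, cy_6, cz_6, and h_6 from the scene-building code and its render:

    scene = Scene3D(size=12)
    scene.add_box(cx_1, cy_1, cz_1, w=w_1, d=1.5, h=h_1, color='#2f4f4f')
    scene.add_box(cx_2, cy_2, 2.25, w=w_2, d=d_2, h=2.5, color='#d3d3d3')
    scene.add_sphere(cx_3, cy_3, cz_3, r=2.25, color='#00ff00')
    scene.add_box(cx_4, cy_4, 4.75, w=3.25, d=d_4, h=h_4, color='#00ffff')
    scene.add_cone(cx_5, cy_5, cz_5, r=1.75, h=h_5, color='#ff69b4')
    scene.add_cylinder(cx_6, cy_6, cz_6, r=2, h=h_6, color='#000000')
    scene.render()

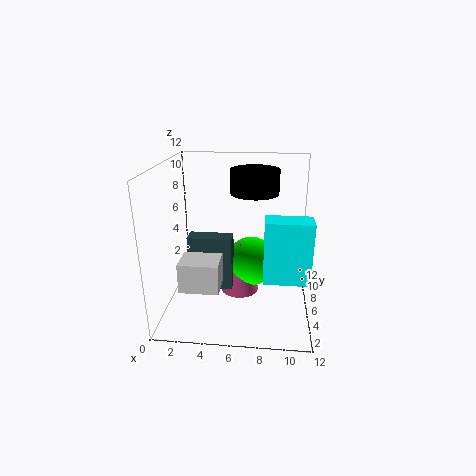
cx_1 = 1.75, cy_1 = 5.5, cz_1 = 1.25, w_1 = 3.75, h_1 = 4.75, cx_2 = 1.5, cy_2 = 3, w_2 = 3.25, d_2 = 2.5, cx_3 = 7, cy_3 = 8.25, cz_3 = 2.75, cx_4 = 8.25, cy_4 = 1, d_4 = 1.75, h_4 = 4.5, cx_5 = 6, cy_5 = 7.5, cz_5 = 0.25, h_5 = 4.75, cx_6 = 7.25, cy_6 = 7.25, cz_6 = 9.5, h_6 = 2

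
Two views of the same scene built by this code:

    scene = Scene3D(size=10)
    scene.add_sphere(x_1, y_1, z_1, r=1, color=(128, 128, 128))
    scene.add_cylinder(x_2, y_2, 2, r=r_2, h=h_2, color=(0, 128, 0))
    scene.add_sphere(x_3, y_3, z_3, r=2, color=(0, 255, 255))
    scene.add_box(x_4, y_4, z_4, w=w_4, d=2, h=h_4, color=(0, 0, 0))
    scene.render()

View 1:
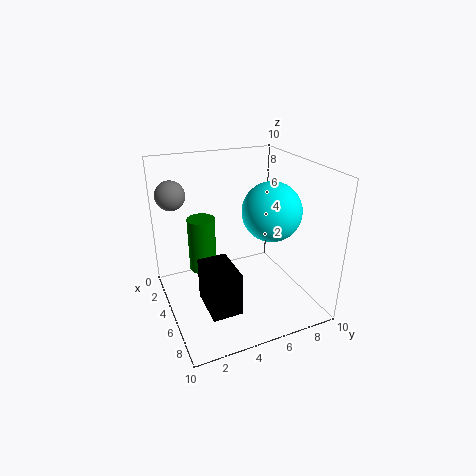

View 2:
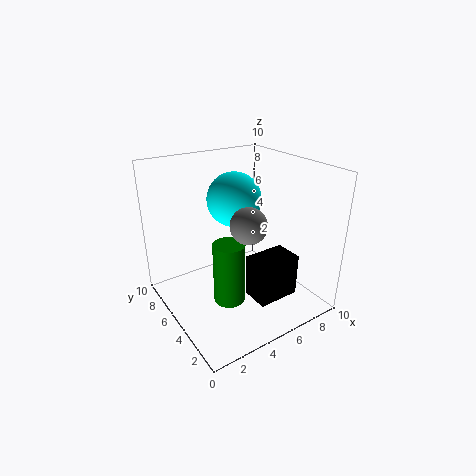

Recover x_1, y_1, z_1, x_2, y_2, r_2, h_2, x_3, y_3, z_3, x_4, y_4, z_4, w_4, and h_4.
x_1 = 3, y_1 = 1, z_1 = 8, x_2 = 3, y_2 = 3, r_2 = 1, h_2 = 4, x_3 = 6, y_3 = 7, z_3 = 7, x_4 = 5, y_4 = 2, z_4 = 1, w_4 = 3, h_4 = 3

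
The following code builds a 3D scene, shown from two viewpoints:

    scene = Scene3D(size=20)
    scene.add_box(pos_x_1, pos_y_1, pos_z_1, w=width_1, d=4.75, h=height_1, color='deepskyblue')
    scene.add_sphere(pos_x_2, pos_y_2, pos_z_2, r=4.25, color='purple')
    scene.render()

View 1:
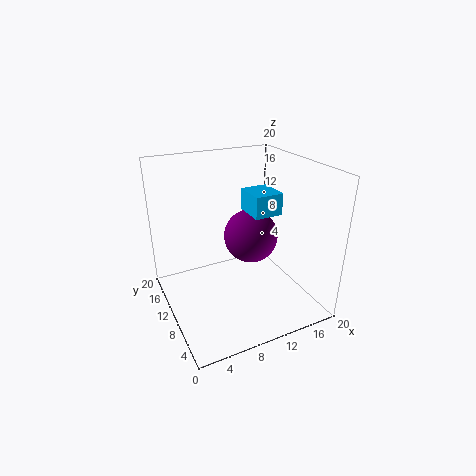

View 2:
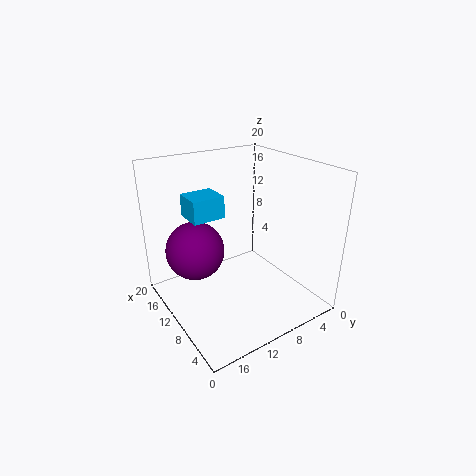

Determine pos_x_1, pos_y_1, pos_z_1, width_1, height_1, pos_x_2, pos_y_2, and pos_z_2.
pos_x_1 = 13
pos_y_1 = 10.25
pos_z_1 = 12
width_1 = 4.25
height_1 = 3.25
pos_x_2 = 14.5
pos_y_2 = 14.5
pos_z_2 = 7.25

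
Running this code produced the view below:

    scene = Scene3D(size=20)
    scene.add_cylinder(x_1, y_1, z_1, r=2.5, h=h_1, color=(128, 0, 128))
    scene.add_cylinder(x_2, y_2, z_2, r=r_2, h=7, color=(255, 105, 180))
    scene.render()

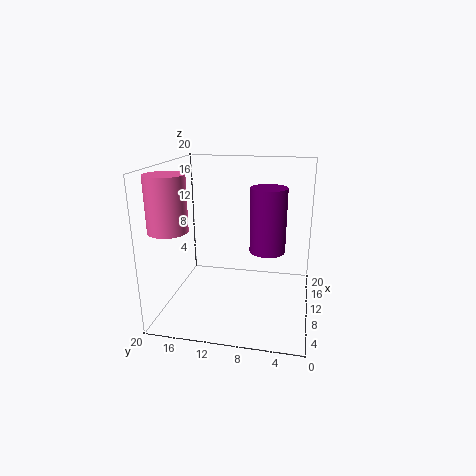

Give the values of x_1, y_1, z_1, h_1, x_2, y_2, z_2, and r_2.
x_1 = 11; y_1 = 6; z_1 = 8; h_1 = 9; x_2 = 4; y_2 = 17.5; z_2 = 12.5; r_2 = 2.5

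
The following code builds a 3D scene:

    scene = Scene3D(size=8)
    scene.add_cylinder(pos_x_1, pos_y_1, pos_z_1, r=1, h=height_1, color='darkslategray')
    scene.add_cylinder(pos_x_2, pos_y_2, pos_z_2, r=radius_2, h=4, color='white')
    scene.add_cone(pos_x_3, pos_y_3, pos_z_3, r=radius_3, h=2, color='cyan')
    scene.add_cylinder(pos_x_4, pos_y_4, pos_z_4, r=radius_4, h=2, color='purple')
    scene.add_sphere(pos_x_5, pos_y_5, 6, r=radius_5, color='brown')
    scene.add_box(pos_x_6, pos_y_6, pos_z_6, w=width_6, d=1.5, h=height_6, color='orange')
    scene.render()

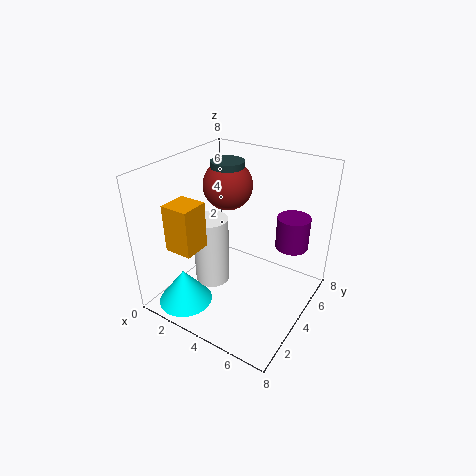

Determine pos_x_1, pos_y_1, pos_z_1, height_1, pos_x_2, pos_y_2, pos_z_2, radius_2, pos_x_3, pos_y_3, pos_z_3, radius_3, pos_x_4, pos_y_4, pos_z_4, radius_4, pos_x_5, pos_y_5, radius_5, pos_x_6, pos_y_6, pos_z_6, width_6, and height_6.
pos_x_1 = 2; pos_y_1 = 6; pos_z_1 = 6.5; height_1 = 1; pos_x_2 = 2.5; pos_y_2 = 3.5; pos_z_2 = 1; radius_2 = 1; pos_x_3 = 2; pos_y_3 = 1.5; pos_z_3 = 0.5; radius_3 = 1.5; pos_x_4 = 6; pos_y_4 = 7; pos_z_4 = 2.5; radius_4 = 1; pos_x_5 = 2; pos_y_5 = 6; radius_5 = 1.5; pos_x_6 = 1.5; pos_y_6 = 1; pos_z_6 = 4; width_6 = 1.5; height_6 = 2.5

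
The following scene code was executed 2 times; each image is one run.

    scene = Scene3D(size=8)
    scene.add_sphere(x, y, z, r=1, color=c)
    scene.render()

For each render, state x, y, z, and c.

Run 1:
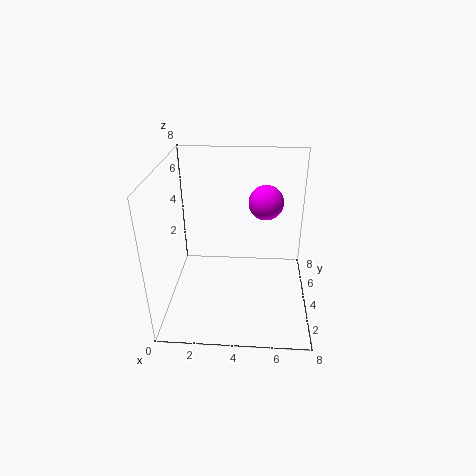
x = 5.5, y = 5.5, z = 5.5, c = 'magenta'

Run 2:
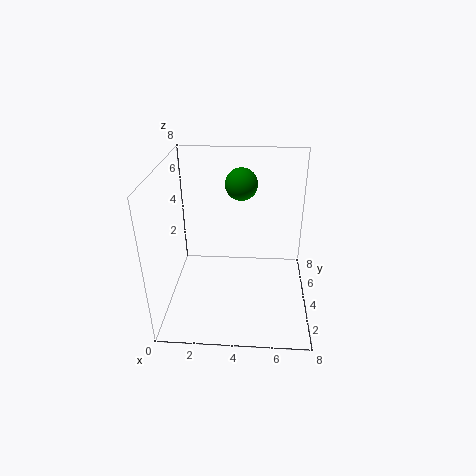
x = 4, y = 7, z = 6, c = 'green'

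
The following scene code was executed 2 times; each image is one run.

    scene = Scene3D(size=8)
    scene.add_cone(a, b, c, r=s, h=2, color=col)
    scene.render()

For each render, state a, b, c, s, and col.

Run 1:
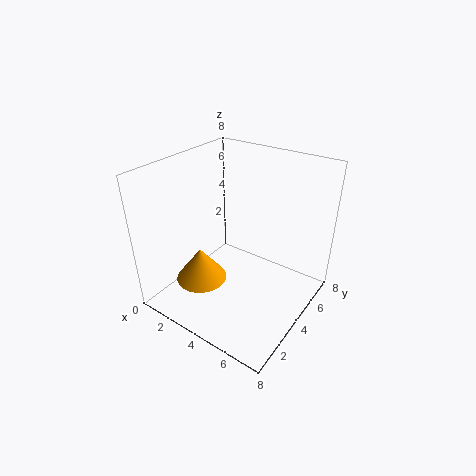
a = 2
b = 3
c = 1
s = 1.5
col = 'orange'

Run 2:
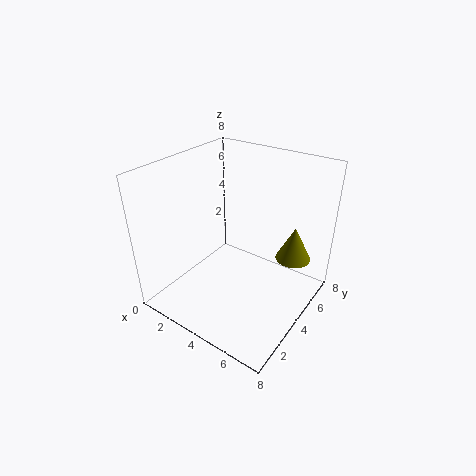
a = 6.5
b = 6
c = 2.5
s = 1
col = 'olive'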